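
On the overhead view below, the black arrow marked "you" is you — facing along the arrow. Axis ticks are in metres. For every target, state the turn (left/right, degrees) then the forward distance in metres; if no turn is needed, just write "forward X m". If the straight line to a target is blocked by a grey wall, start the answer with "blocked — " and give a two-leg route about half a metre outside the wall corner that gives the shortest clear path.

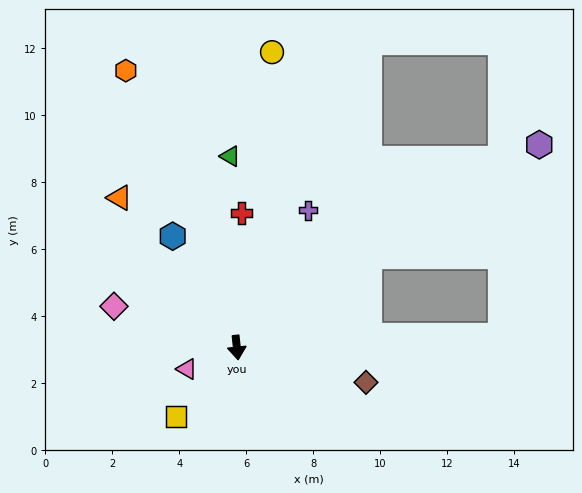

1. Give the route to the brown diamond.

turn left 69°, forward 4.0 m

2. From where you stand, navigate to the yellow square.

turn right 48°, forward 2.7 m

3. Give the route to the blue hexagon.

turn right 156°, forward 3.8 m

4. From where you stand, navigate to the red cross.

turn left 172°, forward 4.0 m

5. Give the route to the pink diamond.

turn right 115°, forward 3.9 m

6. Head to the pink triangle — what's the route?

turn right 73°, forward 1.6 m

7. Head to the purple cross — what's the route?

turn left 146°, forward 4.6 m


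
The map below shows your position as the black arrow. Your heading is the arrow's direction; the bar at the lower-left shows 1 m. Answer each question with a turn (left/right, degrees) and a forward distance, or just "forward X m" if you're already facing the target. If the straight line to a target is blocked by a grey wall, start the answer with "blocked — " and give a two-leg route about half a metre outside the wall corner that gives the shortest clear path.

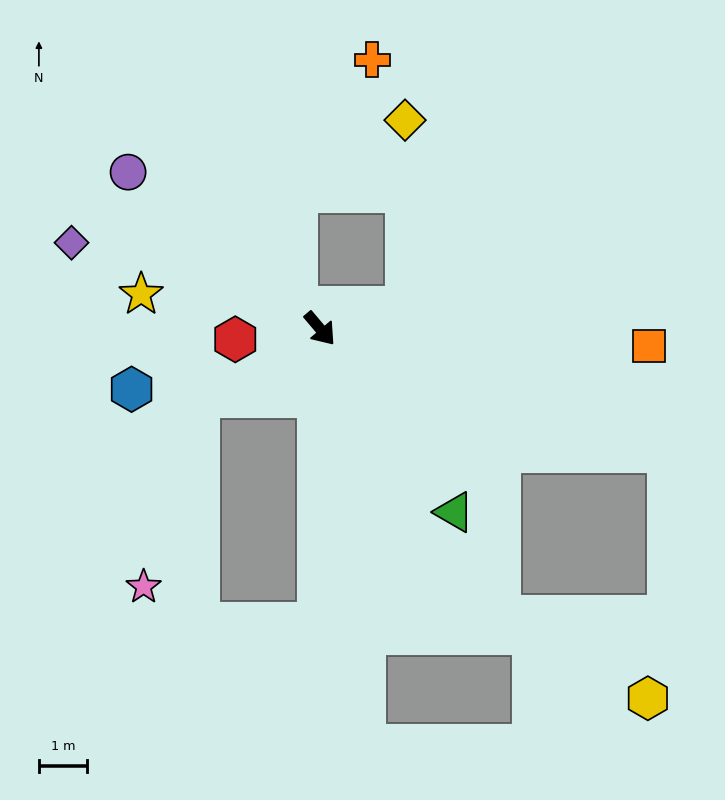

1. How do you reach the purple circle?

turn right 169°, forward 5.2 m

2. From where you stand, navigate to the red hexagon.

turn right 123°, forward 1.8 m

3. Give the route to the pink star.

blocked — turn right 100°, forward 2.9 m, then turn left 43°, forward 4.1 m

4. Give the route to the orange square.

turn left 47°, forward 6.9 m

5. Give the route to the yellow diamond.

blocked — turn left 64°, forward 1.8 m, then turn left 76°, forward 3.9 m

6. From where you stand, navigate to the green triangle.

turn right 4°, forward 4.8 m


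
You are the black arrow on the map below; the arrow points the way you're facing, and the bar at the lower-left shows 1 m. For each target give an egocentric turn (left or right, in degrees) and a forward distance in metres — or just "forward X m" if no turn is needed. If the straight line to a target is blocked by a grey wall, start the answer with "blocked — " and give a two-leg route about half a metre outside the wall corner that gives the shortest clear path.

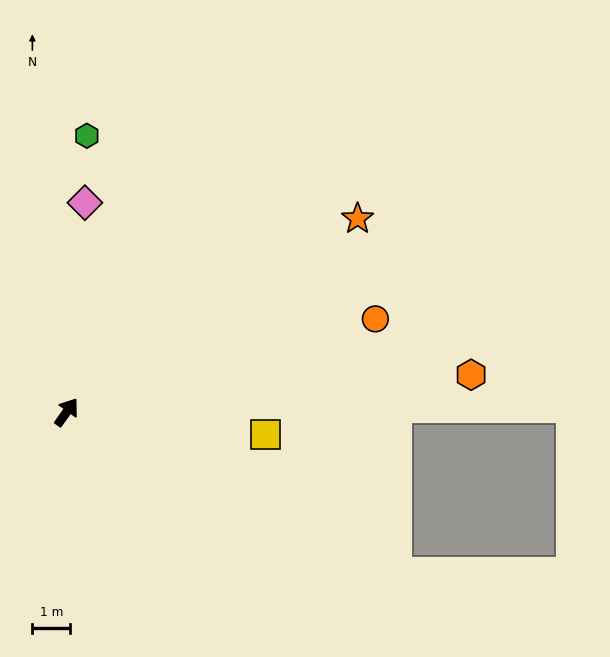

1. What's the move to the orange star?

turn right 21°, forward 9.2 m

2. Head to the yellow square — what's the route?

turn right 61°, forward 5.3 m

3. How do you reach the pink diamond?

turn left 31°, forward 5.6 m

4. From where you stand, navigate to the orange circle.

turn right 38°, forward 8.5 m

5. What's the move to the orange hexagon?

turn right 49°, forward 10.8 m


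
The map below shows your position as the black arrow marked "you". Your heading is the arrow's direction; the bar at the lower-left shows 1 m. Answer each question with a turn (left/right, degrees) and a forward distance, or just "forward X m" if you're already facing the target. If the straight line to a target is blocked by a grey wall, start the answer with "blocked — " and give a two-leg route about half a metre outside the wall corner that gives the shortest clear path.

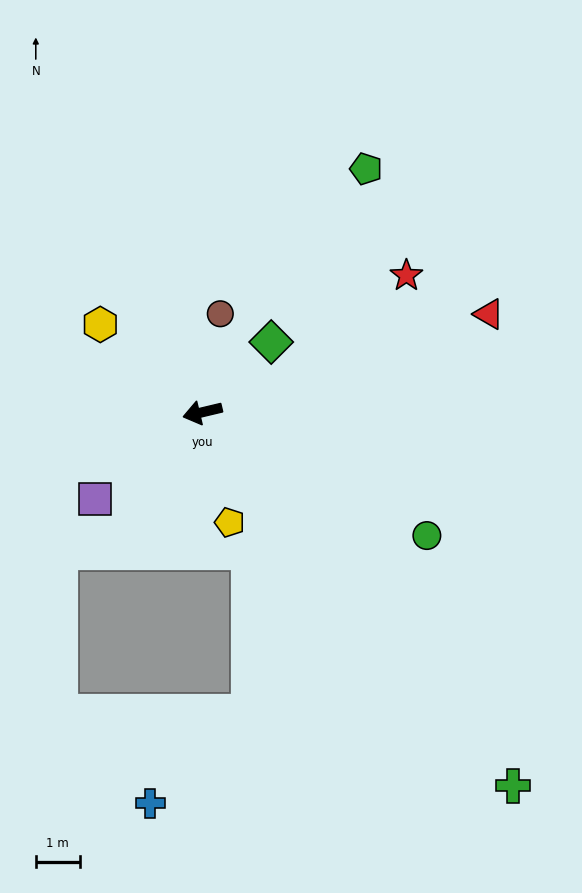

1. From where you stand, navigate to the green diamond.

turn right 148°, forward 2.2 m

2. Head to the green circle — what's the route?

turn left 138°, forward 5.8 m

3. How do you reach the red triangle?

turn right 174°, forward 6.9 m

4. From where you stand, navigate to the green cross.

turn left 116°, forward 11.1 m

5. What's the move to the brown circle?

turn right 114°, forward 2.3 m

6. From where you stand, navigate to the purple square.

turn left 26°, forward 3.1 m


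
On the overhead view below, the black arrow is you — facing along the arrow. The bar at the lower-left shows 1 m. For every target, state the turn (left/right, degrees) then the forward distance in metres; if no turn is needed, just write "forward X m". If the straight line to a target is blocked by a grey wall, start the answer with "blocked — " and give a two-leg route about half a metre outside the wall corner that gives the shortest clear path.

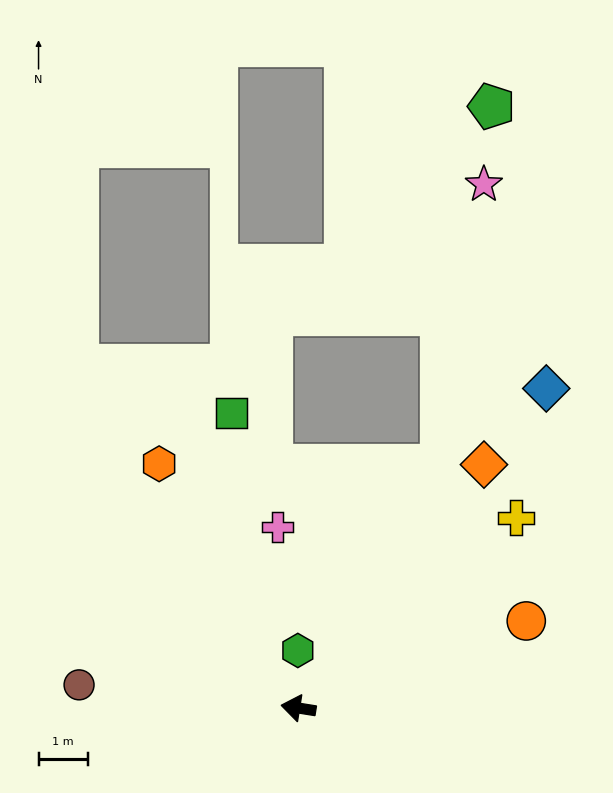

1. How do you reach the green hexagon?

turn right 80°, forward 1.2 m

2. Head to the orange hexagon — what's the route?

turn right 51°, forward 5.7 m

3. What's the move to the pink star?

blocked — turn right 111°, forward 5.7 m, then turn left 21°, forward 5.8 m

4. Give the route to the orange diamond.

turn right 118°, forward 6.2 m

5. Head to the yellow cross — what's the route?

turn right 130°, forward 5.9 m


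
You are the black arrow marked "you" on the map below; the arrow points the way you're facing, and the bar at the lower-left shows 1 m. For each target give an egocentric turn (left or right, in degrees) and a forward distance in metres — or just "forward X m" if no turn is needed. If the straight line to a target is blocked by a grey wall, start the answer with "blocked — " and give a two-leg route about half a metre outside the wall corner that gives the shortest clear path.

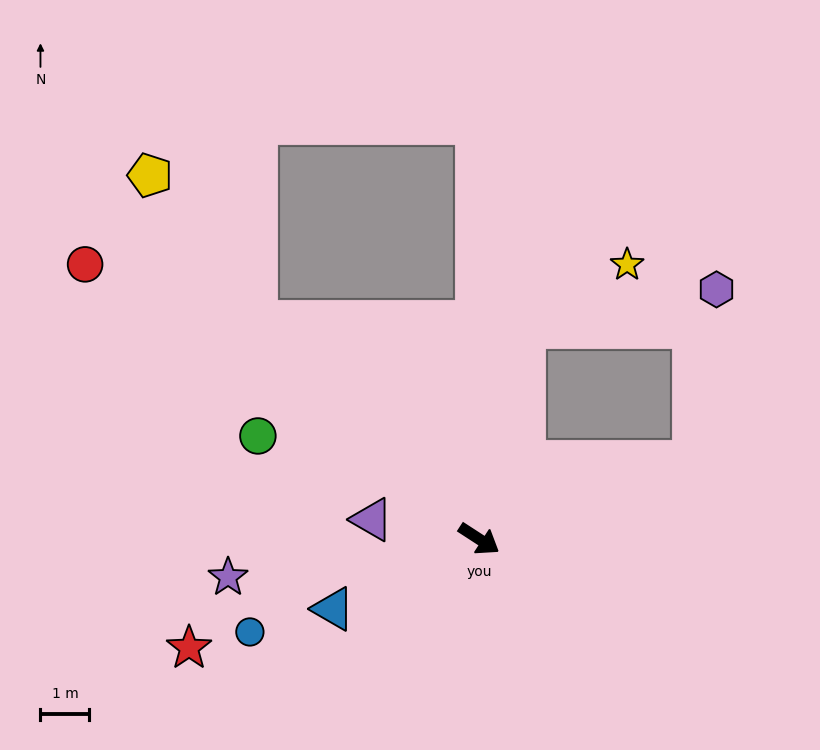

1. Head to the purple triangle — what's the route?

turn right 157°, forward 2.2 m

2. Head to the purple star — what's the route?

turn right 138°, forward 5.2 m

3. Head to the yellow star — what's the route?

blocked — turn left 111°, forward 4.4 m, then turn right 46°, forward 2.4 m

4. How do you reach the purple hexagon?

blocked — turn left 53°, forward 4.7 m, then turn left 62°, forward 3.5 m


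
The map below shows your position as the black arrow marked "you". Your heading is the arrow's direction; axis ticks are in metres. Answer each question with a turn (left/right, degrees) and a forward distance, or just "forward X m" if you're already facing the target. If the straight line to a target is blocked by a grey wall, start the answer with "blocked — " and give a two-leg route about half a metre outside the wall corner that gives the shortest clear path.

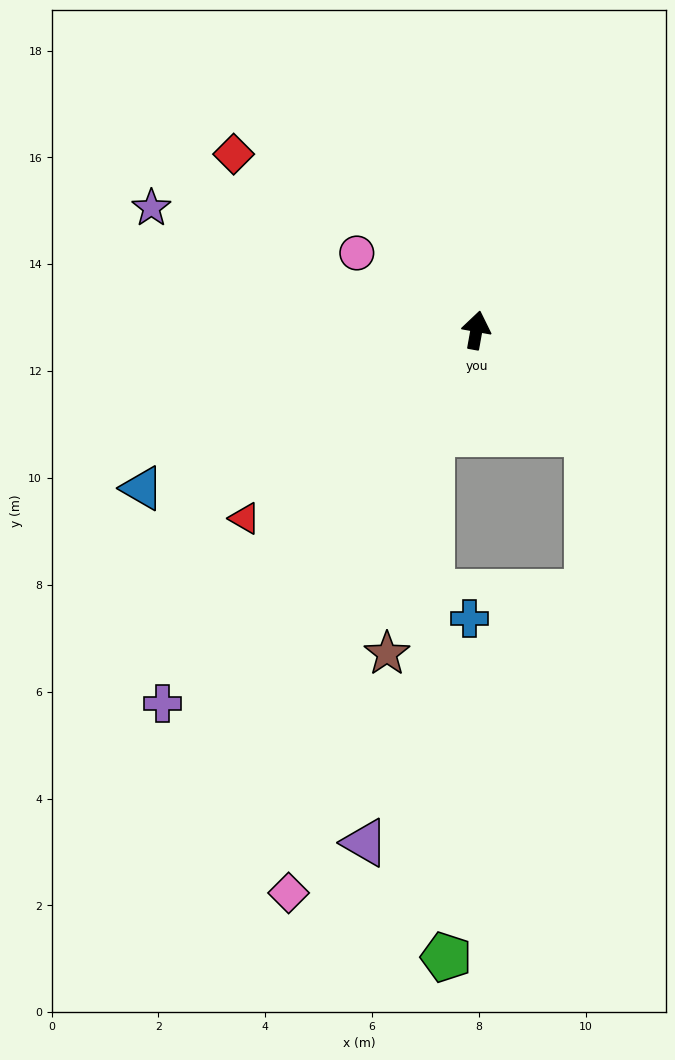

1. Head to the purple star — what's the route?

turn left 80°, forward 6.5 m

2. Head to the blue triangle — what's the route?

turn left 125°, forward 6.9 m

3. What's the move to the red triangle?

turn left 139°, forward 5.6 m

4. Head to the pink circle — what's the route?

turn left 67°, forward 2.7 m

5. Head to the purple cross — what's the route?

turn left 150°, forward 9.1 m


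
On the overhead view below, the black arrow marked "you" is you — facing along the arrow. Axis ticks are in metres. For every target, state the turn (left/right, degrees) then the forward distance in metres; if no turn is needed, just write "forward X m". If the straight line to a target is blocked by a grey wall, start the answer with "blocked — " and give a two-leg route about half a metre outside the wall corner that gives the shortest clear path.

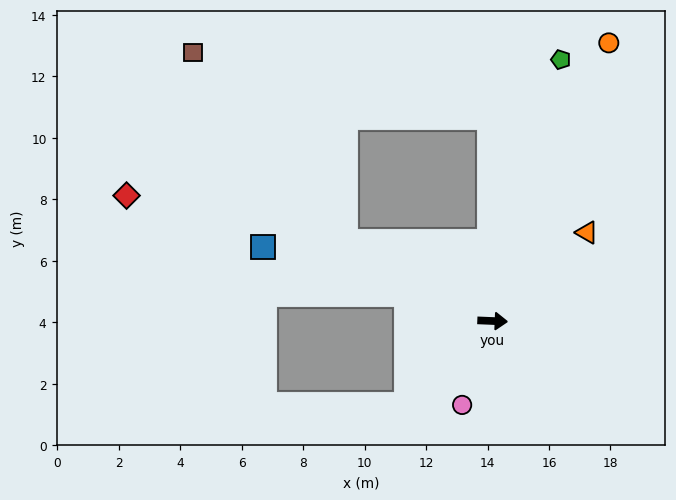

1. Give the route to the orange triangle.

turn left 46°, forward 4.2 m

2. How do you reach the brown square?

blocked — turn left 154°, forward 5.4 m, then turn right 23°, forward 7.9 m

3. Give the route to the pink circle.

turn right 108°, forward 2.9 m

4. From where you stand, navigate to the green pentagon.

turn left 78°, forward 8.8 m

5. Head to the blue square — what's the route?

turn left 165°, forward 7.9 m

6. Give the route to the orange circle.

turn left 70°, forward 9.8 m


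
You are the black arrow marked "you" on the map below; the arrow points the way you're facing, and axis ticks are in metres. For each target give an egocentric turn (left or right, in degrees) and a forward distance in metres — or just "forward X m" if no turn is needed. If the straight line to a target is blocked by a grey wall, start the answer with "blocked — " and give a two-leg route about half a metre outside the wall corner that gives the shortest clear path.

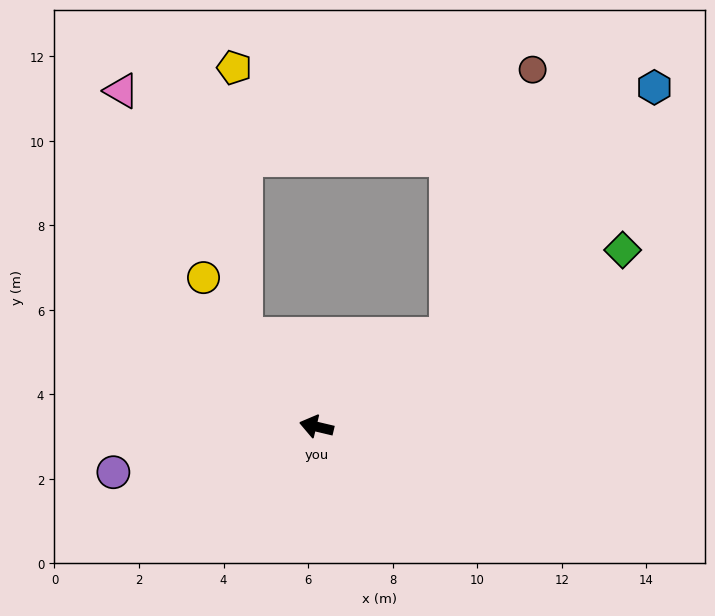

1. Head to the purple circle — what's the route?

turn left 26°, forward 4.9 m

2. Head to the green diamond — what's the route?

turn right 137°, forward 8.4 m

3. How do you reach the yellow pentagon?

blocked — turn right 39°, forward 2.7 m, then turn right 35°, forward 6.3 m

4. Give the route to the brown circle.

blocked — turn right 132°, forward 3.8 m, then turn left 38°, forward 6.6 m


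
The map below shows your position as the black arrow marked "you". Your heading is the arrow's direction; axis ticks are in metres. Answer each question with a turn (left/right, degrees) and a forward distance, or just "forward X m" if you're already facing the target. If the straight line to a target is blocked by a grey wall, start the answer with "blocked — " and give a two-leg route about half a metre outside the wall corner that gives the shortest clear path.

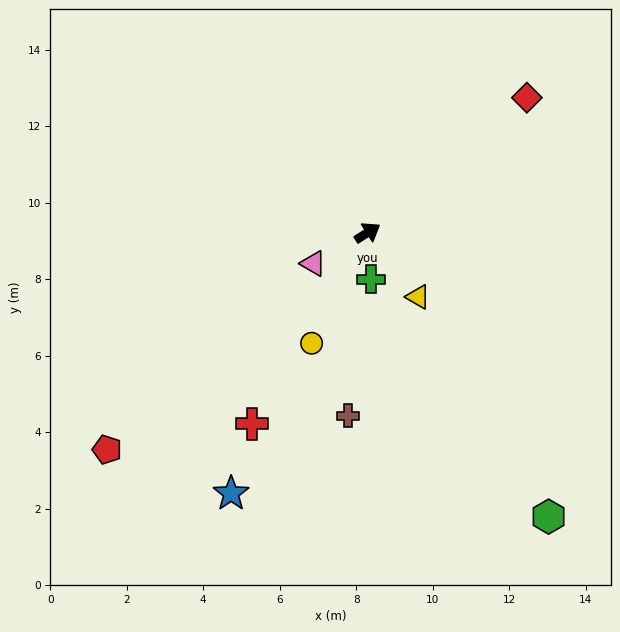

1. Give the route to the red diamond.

turn left 8°, forward 5.5 m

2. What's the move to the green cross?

turn right 118°, forward 1.2 m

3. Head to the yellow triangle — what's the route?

turn right 84°, forward 2.1 m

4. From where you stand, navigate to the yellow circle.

turn right 149°, forward 3.2 m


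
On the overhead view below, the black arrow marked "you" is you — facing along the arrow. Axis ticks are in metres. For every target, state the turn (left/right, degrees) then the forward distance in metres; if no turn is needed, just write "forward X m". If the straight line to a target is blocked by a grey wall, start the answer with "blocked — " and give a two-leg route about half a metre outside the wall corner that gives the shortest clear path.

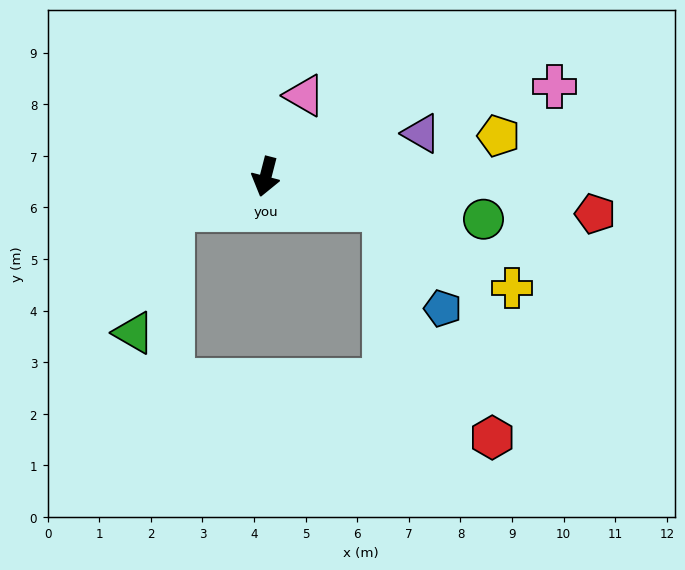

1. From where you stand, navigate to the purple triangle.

turn left 120°, forward 3.1 m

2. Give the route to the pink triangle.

turn left 169°, forward 1.7 m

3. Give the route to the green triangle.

blocked — turn right 56°, forward 1.9 m, then turn left 53°, forward 2.5 m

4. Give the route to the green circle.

turn left 93°, forward 4.3 m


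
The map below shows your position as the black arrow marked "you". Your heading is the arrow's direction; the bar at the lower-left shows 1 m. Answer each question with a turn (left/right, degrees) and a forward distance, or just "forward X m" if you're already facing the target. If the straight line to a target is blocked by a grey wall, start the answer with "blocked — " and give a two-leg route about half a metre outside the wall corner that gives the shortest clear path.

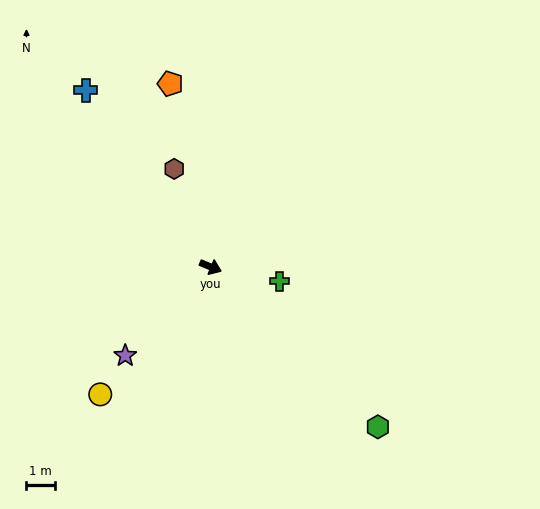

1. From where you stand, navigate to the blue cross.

turn left 148°, forward 7.6 m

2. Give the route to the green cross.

turn left 11°, forward 2.5 m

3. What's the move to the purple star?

turn right 111°, forward 4.3 m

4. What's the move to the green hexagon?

turn right 21°, forward 8.1 m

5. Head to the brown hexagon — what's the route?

turn left 133°, forward 3.7 m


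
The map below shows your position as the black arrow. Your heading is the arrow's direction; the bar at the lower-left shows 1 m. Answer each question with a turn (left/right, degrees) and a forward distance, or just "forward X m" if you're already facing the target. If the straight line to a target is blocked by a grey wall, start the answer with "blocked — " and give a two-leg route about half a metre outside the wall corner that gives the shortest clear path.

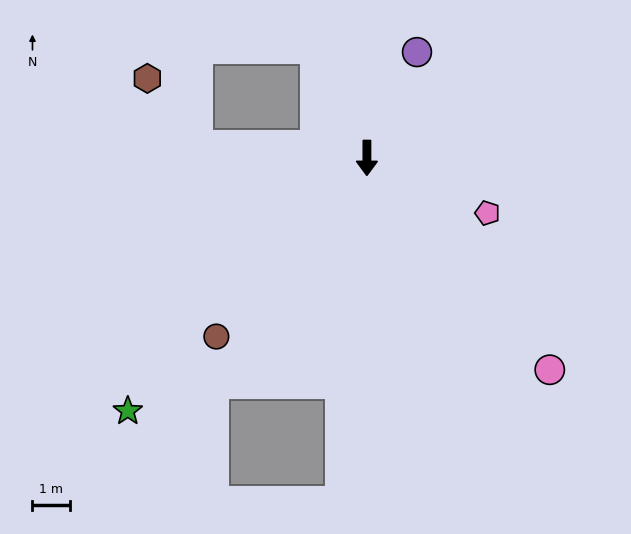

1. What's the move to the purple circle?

turn left 155°, forward 3.1 m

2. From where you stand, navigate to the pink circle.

turn left 41°, forward 7.5 m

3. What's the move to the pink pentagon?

turn left 66°, forward 3.5 m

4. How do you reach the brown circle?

turn right 40°, forward 6.2 m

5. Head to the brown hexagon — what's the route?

blocked — turn right 94°, forward 4.5 m, then turn right 49°, forward 2.2 m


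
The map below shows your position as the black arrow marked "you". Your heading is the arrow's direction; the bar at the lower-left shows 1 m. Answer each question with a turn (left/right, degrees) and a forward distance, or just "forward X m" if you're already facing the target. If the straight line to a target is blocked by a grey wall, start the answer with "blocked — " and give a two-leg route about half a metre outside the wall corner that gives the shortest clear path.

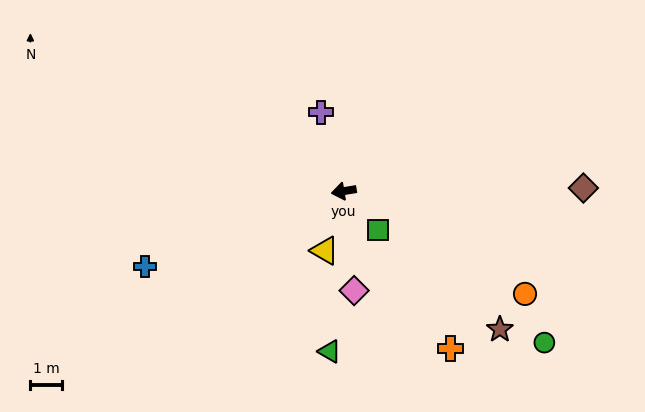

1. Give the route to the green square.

turn left 122°, forward 1.6 m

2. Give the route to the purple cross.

turn right 83°, forward 2.6 m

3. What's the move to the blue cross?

turn left 11°, forward 6.6 m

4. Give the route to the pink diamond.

turn left 87°, forward 3.1 m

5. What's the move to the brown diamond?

turn left 171°, forward 7.5 m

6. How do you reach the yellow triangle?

turn left 63°, forward 1.9 m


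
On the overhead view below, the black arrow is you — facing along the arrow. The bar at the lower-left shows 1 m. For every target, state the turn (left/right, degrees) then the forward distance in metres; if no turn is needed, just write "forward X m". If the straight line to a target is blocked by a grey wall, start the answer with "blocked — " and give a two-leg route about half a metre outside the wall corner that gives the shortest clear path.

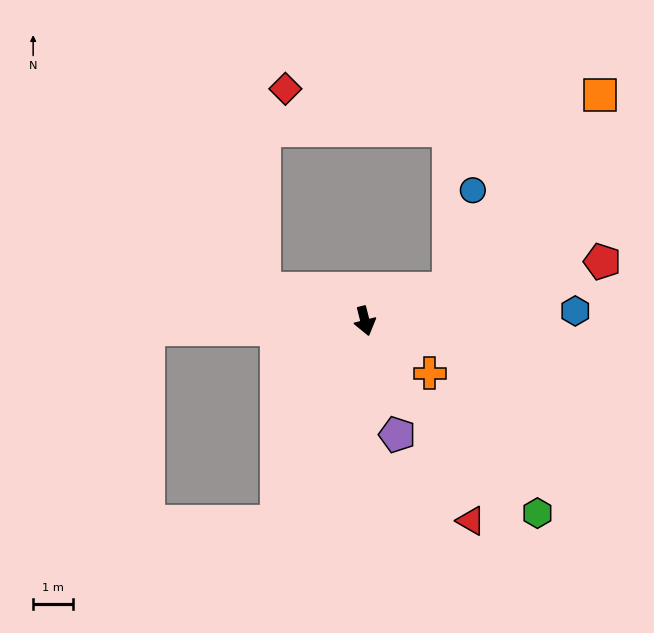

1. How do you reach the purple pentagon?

forward 2.9 m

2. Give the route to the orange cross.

turn left 37°, forward 2.1 m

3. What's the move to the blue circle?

blocked — turn left 96°, forward 2.3 m, then turn left 57°, forward 2.5 m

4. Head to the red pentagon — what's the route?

turn left 90°, forward 6.1 m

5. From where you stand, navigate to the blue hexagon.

turn left 79°, forward 5.3 m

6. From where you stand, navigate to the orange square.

blocked — turn left 96°, forward 2.3 m, then turn left 32°, forward 6.1 m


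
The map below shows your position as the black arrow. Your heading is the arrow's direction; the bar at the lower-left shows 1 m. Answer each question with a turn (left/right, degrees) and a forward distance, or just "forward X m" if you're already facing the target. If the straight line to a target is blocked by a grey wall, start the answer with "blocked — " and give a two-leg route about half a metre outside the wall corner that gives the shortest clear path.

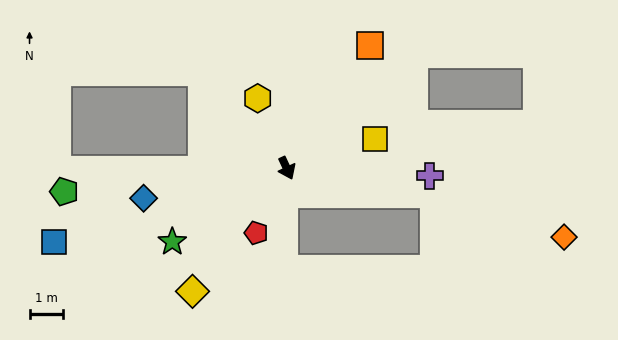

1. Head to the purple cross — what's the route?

turn left 62°, forward 4.3 m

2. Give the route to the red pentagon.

turn right 50°, forward 2.1 m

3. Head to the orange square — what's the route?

turn left 121°, forward 4.4 m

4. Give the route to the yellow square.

turn left 84°, forward 2.8 m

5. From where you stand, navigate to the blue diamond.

turn right 103°, forward 4.4 m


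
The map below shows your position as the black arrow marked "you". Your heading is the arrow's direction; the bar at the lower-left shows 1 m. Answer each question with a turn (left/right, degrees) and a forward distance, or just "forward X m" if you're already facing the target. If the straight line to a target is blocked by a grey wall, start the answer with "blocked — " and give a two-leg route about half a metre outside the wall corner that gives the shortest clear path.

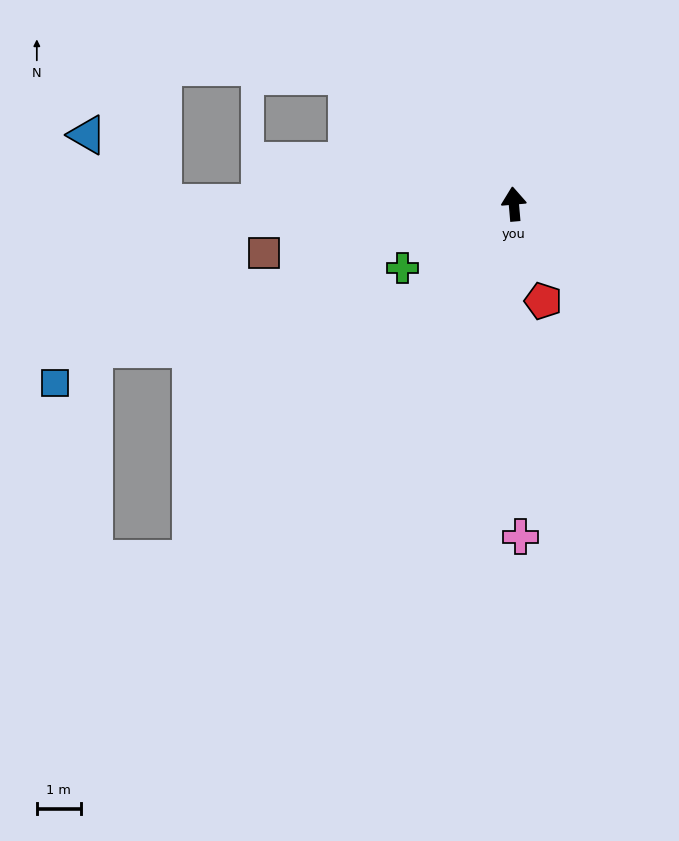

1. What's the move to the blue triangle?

blocked — turn left 85°, forward 7.9 m, then turn right 42°, forward 2.3 m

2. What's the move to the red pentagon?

turn right 168°, forward 2.3 m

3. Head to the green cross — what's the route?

turn left 115°, forward 2.9 m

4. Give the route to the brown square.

turn left 96°, forward 5.8 m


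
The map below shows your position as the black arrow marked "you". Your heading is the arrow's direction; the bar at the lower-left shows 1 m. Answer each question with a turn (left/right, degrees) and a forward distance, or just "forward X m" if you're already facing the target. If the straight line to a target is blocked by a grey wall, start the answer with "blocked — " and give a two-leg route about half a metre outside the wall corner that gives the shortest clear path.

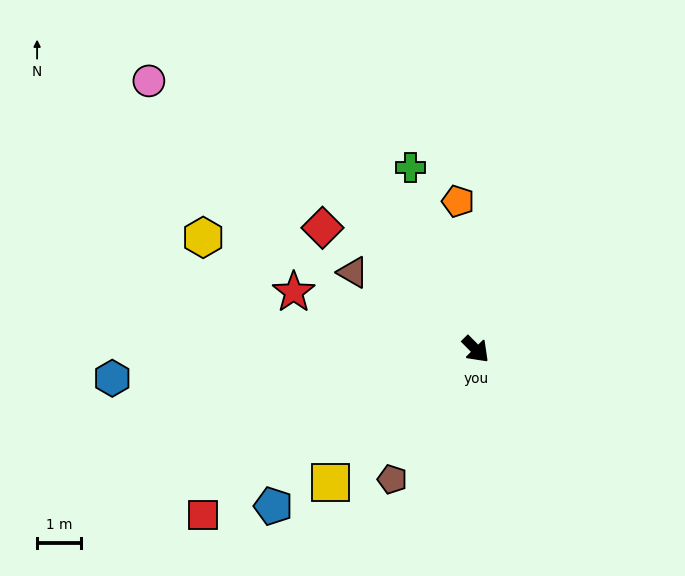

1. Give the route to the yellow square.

turn right 92°, forward 4.5 m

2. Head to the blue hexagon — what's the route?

turn right 130°, forward 8.4 m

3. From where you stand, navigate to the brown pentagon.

turn right 78°, forward 3.5 m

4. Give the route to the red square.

turn right 103°, forward 7.3 m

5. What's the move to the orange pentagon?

turn left 142°, forward 3.4 m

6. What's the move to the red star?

turn right 152°, forward 4.4 m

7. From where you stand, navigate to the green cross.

turn left 155°, forward 4.4 m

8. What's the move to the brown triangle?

turn right 167°, forward 3.3 m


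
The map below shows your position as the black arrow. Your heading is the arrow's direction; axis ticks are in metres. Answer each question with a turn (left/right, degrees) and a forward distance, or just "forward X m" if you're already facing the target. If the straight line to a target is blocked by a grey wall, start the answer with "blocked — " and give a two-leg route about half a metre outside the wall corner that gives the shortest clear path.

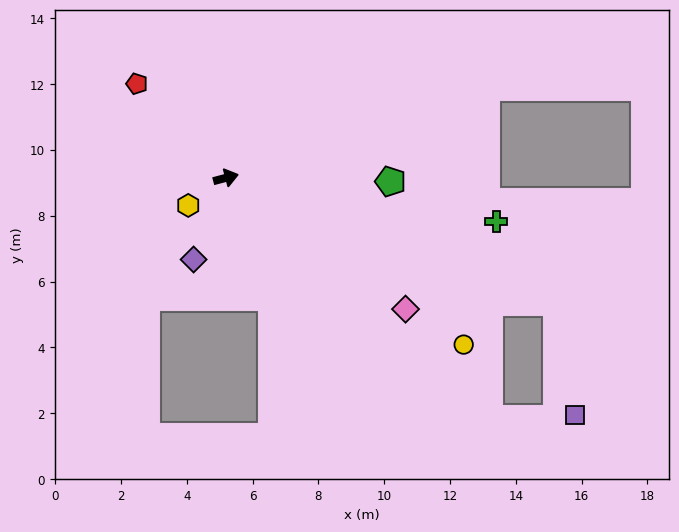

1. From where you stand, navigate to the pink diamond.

turn right 51°, forward 6.8 m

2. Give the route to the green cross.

turn right 24°, forward 8.3 m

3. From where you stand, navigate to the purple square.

blocked — turn right 35°, forward 10.7 m, then turn right 61°, forward 3.5 m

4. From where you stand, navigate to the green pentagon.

turn right 16°, forward 5.0 m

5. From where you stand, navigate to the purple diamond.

turn right 126°, forward 2.7 m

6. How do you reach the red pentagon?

turn left 119°, forward 3.9 m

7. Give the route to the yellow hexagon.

turn right 159°, forward 1.4 m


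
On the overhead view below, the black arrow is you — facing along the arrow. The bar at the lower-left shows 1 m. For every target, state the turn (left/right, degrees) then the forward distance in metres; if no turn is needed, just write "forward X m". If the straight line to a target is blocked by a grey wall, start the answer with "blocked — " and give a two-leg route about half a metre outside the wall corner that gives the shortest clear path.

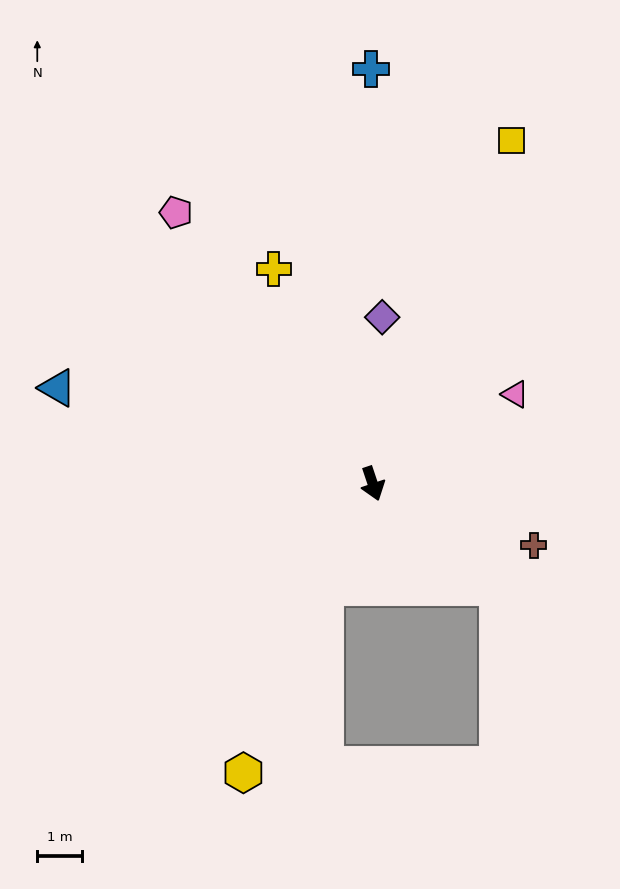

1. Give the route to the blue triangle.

turn right 125°, forward 7.4 m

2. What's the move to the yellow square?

turn left 139°, forward 8.3 m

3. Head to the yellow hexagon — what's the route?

turn right 43°, forward 7.1 m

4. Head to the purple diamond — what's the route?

turn left 158°, forward 3.8 m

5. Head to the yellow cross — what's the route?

turn right 174°, forward 5.3 m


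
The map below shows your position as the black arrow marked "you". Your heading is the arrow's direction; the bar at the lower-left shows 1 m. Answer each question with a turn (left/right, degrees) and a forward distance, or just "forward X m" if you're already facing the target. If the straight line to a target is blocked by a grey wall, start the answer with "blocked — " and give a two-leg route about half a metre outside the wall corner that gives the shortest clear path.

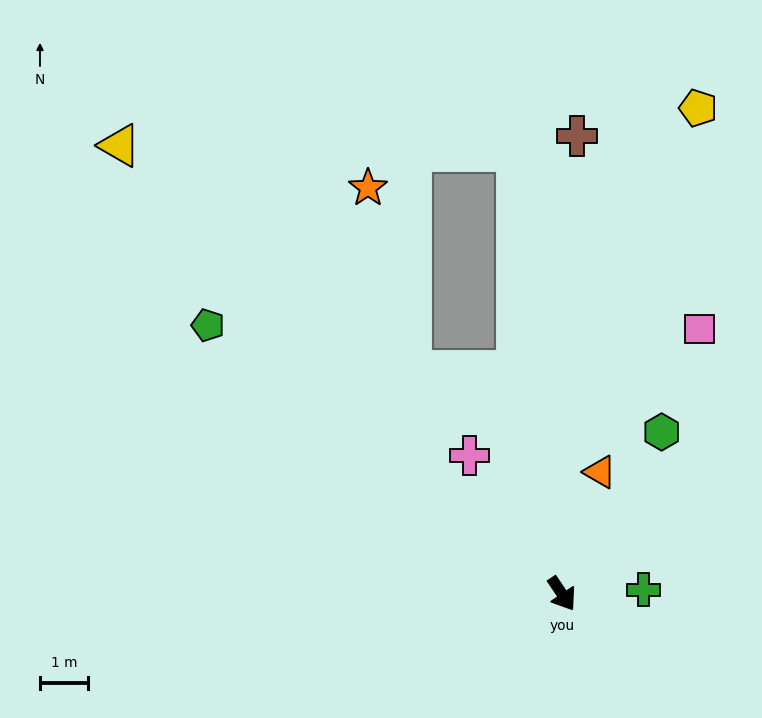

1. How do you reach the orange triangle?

turn left 129°, forward 2.6 m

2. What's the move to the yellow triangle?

turn right 169°, forward 13.0 m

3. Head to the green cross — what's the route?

turn left 59°, forward 1.7 m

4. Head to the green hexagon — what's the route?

turn left 115°, forward 3.9 m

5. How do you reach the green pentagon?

turn right 161°, forward 9.2 m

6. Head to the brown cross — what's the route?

turn left 144°, forward 9.5 m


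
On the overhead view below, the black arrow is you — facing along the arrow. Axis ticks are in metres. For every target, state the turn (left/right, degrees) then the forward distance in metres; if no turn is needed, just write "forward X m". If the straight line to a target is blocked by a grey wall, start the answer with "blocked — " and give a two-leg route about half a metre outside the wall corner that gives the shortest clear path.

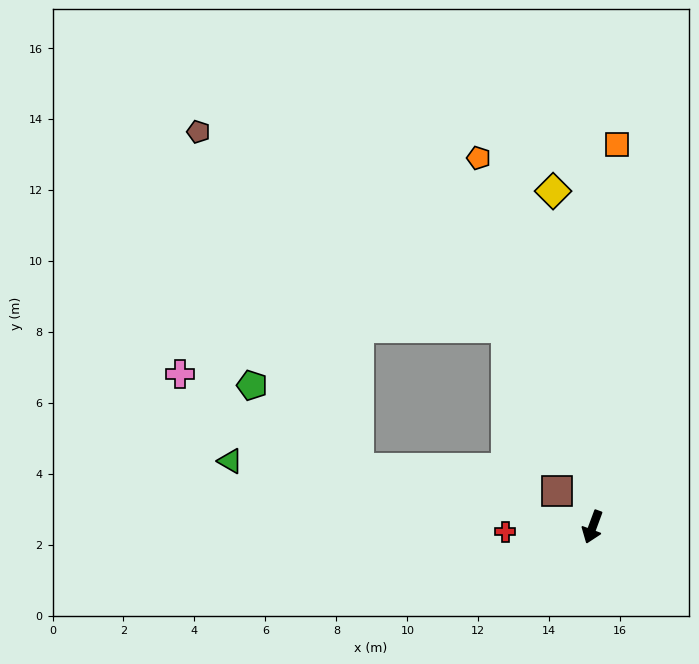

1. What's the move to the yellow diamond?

turn right 153°, forward 9.5 m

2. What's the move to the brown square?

turn right 115°, forward 1.4 m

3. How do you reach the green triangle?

turn right 80°, forward 10.4 m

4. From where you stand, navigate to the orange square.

turn right 163°, forward 10.8 m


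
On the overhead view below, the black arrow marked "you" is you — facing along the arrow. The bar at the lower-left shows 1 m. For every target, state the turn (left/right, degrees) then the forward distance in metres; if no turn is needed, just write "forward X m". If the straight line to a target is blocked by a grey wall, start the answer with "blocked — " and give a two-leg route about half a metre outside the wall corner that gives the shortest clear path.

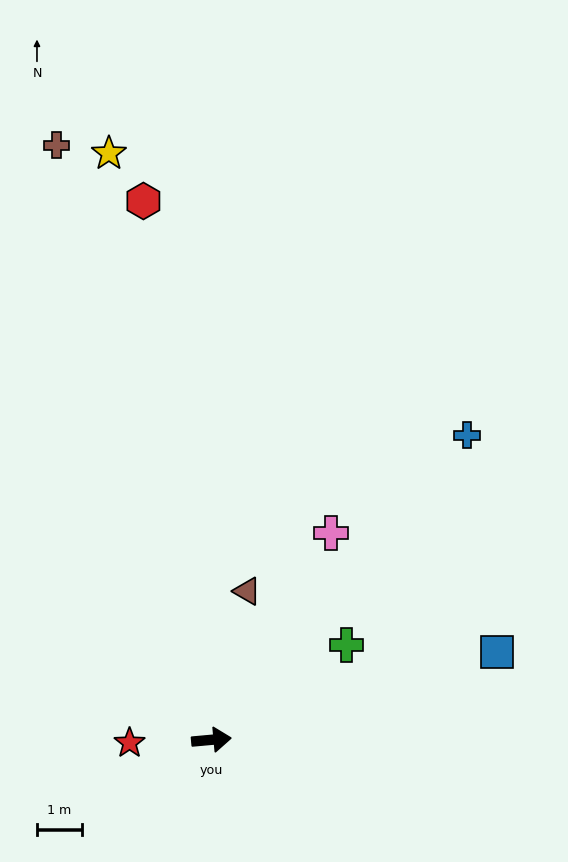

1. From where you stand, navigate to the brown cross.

turn left 99°, forward 13.7 m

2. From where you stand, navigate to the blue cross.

turn left 45°, forward 8.9 m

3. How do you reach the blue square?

turn left 12°, forward 6.7 m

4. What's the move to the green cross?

turn left 30°, forward 3.7 m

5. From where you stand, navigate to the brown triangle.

turn left 71°, forward 3.4 m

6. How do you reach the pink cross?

turn left 55°, forward 5.3 m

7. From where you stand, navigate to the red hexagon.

turn left 92°, forward 12.1 m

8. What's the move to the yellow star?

turn left 95°, forward 13.3 m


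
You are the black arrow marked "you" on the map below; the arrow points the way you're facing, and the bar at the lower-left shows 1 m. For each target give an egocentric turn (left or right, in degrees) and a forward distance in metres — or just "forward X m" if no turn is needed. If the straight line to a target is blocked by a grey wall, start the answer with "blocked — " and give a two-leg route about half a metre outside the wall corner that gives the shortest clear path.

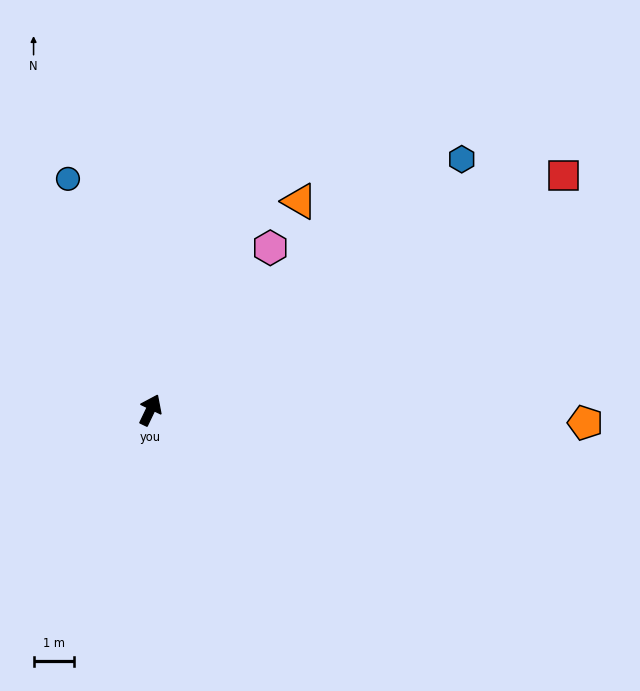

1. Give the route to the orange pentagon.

turn right 66°, forward 10.7 m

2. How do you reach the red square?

turn right 35°, forward 11.7 m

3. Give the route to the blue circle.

turn left 45°, forward 6.0 m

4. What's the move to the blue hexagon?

turn right 26°, forward 9.9 m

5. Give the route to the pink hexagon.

turn right 11°, forward 5.0 m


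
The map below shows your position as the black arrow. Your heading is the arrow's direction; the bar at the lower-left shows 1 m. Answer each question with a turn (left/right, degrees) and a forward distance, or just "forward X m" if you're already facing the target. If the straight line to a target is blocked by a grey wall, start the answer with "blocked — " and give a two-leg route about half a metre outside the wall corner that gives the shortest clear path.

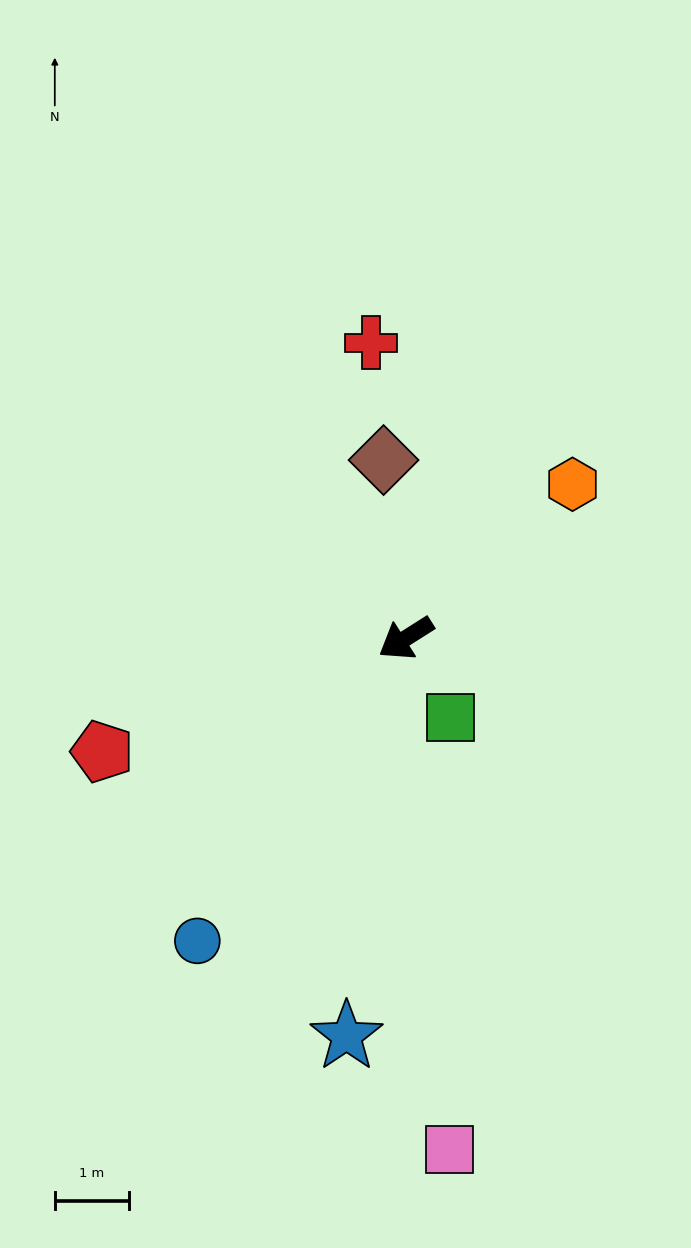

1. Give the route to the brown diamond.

turn right 115°, forward 2.4 m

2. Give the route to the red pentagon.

turn right 12°, forward 4.4 m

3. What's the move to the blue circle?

turn left 23°, forward 5.0 m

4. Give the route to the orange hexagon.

turn right 170°, forward 3.1 m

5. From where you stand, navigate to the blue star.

turn left 49°, forward 5.4 m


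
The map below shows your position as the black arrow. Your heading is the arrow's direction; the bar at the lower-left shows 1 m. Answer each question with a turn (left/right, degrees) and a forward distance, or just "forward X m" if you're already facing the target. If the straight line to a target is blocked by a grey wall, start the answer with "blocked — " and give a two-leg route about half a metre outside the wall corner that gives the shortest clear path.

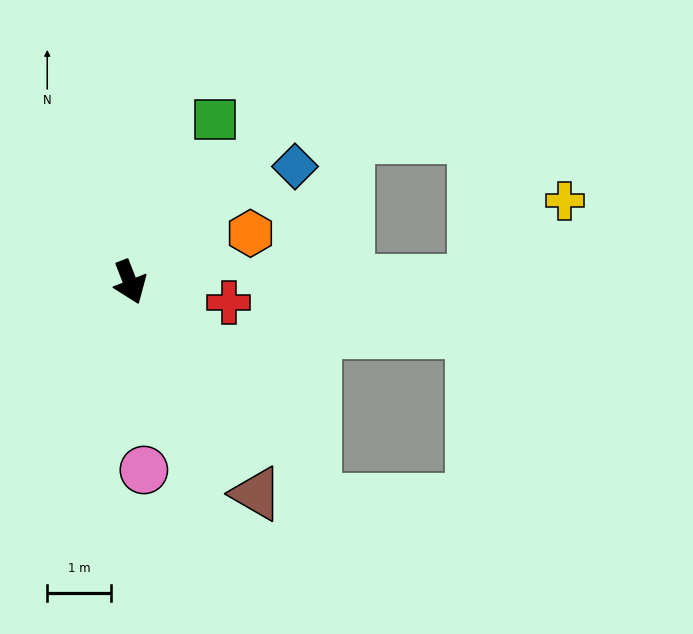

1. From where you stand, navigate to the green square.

turn left 131°, forward 2.9 m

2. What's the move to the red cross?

turn left 57°, forward 1.6 m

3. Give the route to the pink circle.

turn right 17°, forward 3.0 m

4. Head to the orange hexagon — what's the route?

turn left 91°, forward 2.1 m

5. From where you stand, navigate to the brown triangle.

turn left 10°, forward 3.9 m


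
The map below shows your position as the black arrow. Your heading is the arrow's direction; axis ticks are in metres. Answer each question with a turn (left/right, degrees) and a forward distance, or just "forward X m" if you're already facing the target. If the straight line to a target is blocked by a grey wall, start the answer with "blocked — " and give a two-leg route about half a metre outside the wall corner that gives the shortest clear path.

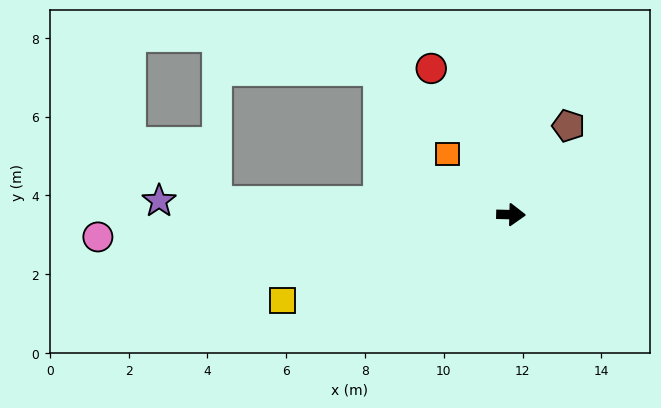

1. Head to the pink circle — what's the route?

turn right 175°, forward 10.5 m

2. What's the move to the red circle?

turn left 120°, forward 4.2 m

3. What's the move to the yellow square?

turn right 158°, forward 6.2 m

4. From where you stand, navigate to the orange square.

turn left 138°, forward 2.2 m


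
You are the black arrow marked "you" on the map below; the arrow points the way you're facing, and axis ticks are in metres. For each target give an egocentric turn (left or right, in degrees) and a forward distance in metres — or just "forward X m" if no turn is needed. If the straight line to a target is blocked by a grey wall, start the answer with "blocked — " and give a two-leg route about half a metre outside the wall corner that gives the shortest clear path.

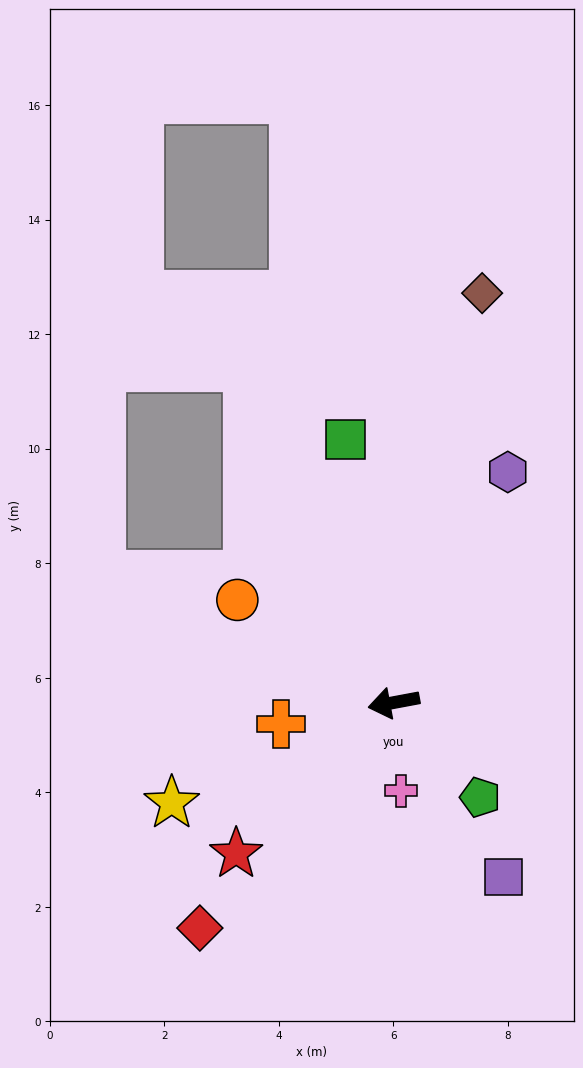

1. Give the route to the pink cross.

turn left 84°, forward 1.5 m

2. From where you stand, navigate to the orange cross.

forward 2.0 m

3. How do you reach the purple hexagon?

turn right 127°, forward 4.5 m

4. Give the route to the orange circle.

turn right 44°, forward 3.3 m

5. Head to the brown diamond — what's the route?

turn right 113°, forward 7.3 m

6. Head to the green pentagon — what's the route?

turn left 122°, forward 2.2 m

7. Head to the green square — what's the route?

turn right 90°, forward 4.7 m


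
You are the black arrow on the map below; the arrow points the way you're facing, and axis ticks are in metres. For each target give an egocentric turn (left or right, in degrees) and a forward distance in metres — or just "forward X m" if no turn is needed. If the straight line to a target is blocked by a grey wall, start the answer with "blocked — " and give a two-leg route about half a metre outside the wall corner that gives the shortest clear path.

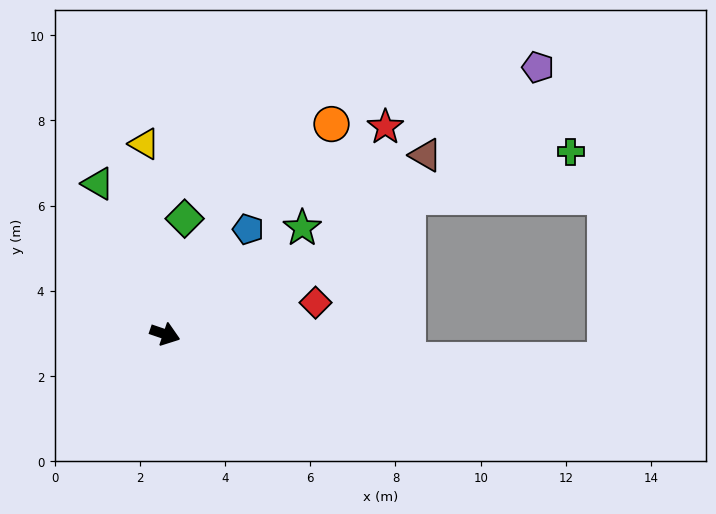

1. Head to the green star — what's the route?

turn left 57°, forward 4.1 m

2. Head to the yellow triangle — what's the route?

turn left 115°, forward 4.5 m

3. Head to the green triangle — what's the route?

turn left 133°, forward 3.9 m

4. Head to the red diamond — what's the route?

turn left 31°, forward 3.6 m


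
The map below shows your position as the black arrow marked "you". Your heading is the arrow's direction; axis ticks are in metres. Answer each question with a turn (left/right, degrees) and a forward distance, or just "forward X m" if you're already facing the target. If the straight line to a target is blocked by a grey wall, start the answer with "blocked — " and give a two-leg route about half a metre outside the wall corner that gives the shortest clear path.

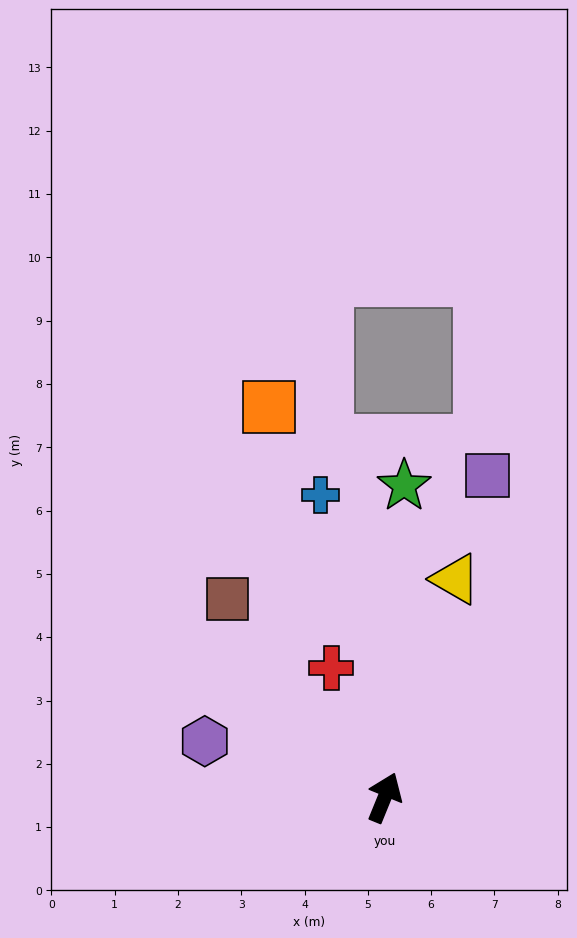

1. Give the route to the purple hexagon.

turn left 95°, forward 3.0 m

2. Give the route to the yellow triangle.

turn left 4°, forward 3.6 m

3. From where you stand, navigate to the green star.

turn left 19°, forward 4.9 m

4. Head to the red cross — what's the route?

turn left 45°, forward 2.2 m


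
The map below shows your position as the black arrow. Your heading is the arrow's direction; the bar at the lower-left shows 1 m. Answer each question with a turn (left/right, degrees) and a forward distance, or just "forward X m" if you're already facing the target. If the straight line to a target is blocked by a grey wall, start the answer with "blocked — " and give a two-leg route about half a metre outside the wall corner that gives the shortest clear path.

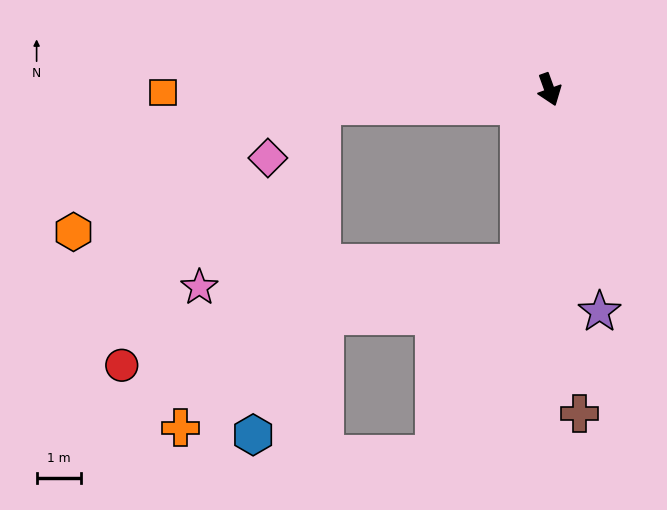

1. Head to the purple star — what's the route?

turn right 7°, forward 5.1 m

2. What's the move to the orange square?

turn right 109°, forward 8.7 m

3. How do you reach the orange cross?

blocked — turn right 106°, forward 5.1 m, then turn left 62°, forward 7.9 m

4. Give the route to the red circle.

blocked — turn right 30°, forward 3.9 m, then turn right 65°, forward 9.2 m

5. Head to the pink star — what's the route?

blocked — turn right 30°, forward 3.9 m, then turn right 76°, forward 7.2 m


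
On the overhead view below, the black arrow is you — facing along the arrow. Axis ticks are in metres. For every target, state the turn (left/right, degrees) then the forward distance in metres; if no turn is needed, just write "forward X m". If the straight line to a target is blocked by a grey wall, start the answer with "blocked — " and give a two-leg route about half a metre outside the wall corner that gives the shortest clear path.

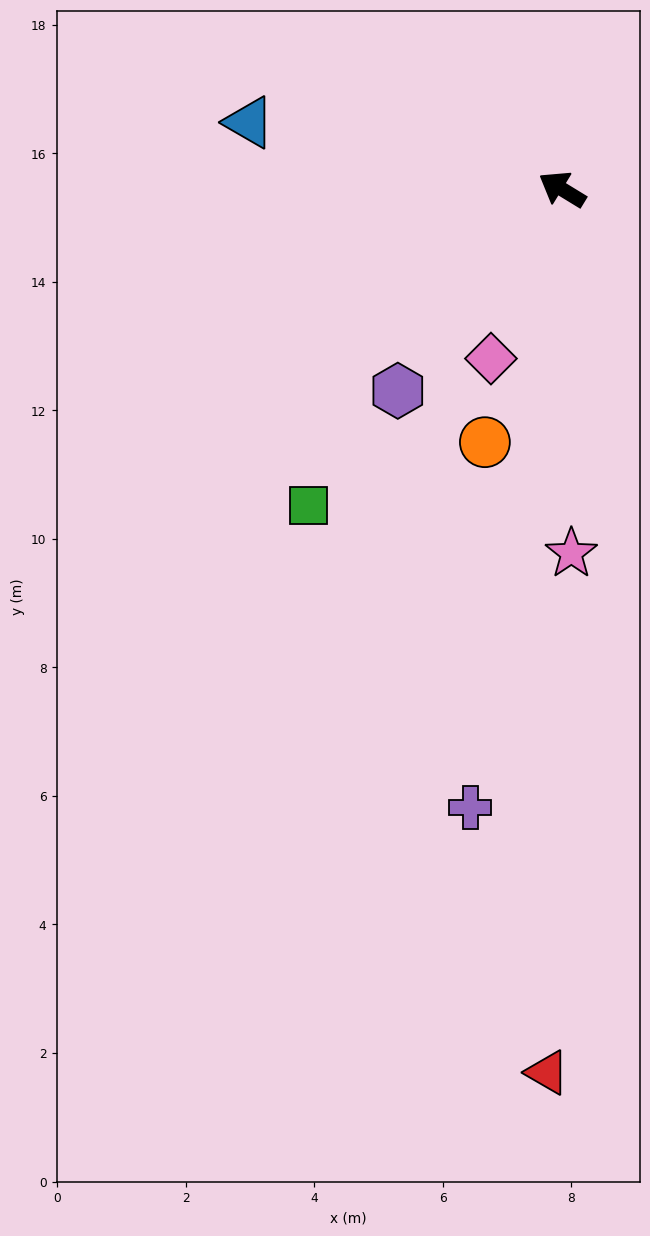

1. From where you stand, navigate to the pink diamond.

turn left 99°, forward 2.9 m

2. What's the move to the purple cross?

turn left 113°, forward 9.7 m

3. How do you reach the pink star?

turn left 123°, forward 5.7 m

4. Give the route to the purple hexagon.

turn left 82°, forward 4.0 m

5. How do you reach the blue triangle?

turn left 19°, forward 5.0 m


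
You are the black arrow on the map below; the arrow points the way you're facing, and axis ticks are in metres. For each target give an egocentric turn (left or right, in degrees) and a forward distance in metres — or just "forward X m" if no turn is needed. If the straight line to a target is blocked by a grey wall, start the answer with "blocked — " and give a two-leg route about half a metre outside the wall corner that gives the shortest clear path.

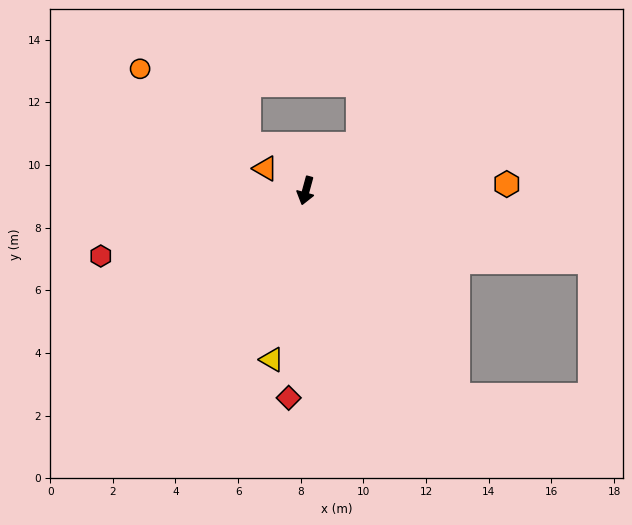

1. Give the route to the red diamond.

turn left 11°, forward 6.6 m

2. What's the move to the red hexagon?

turn right 57°, forward 6.9 m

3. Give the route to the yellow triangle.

turn left 4°, forward 5.5 m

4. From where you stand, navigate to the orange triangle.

turn right 103°, forward 1.5 m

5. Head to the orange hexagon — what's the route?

turn left 107°, forward 6.4 m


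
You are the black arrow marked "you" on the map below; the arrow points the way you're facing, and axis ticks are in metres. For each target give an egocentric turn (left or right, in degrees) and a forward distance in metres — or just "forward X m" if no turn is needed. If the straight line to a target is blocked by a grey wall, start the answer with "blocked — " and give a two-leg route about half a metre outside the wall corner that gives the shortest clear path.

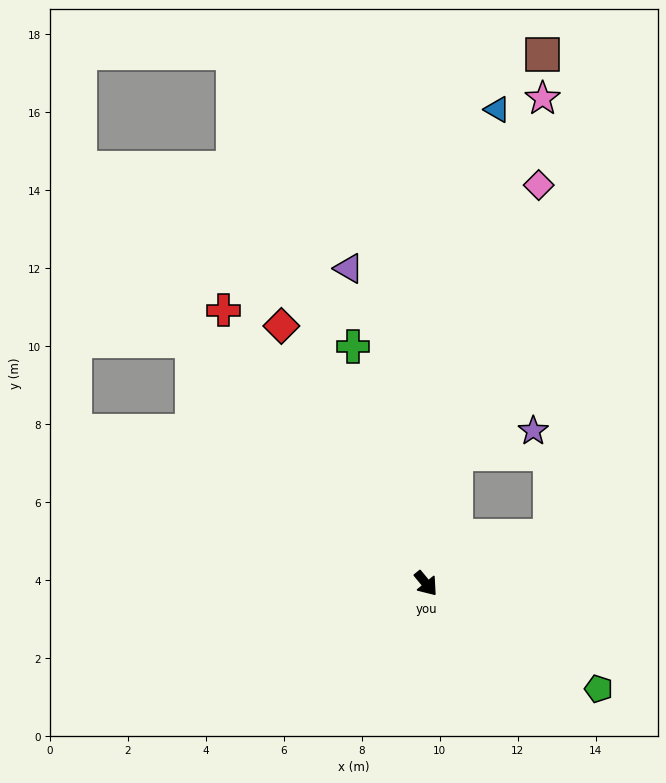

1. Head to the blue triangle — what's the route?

turn left 132°, forward 12.3 m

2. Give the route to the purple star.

blocked — turn left 127°, forward 3.4 m, then turn right 59°, forward 2.1 m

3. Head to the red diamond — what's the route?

turn left 170°, forward 7.6 m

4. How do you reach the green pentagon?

turn left 19°, forward 5.2 m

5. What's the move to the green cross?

turn left 158°, forward 6.4 m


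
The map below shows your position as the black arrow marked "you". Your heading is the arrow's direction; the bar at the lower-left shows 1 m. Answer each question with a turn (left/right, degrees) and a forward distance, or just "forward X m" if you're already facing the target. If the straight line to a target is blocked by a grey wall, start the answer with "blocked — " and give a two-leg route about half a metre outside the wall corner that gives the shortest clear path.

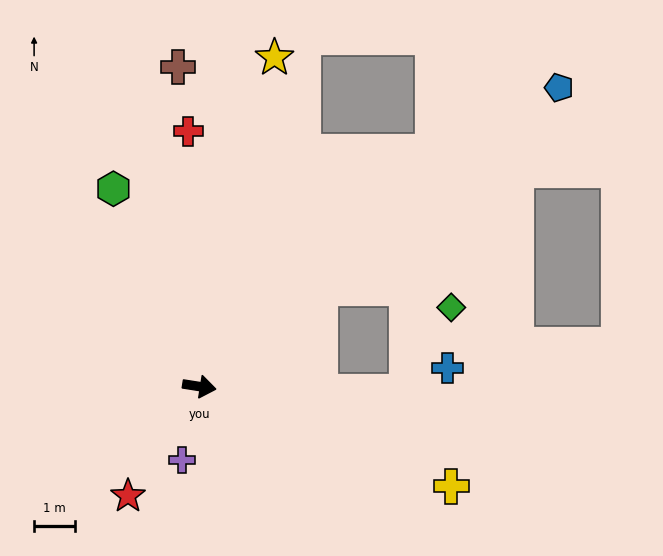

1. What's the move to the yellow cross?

turn right 13°, forward 6.6 m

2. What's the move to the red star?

turn right 114°, forward 3.2 m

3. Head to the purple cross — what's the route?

turn right 94°, forward 1.8 m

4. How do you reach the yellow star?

turn left 86°, forward 8.2 m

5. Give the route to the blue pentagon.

turn left 49°, forward 11.4 m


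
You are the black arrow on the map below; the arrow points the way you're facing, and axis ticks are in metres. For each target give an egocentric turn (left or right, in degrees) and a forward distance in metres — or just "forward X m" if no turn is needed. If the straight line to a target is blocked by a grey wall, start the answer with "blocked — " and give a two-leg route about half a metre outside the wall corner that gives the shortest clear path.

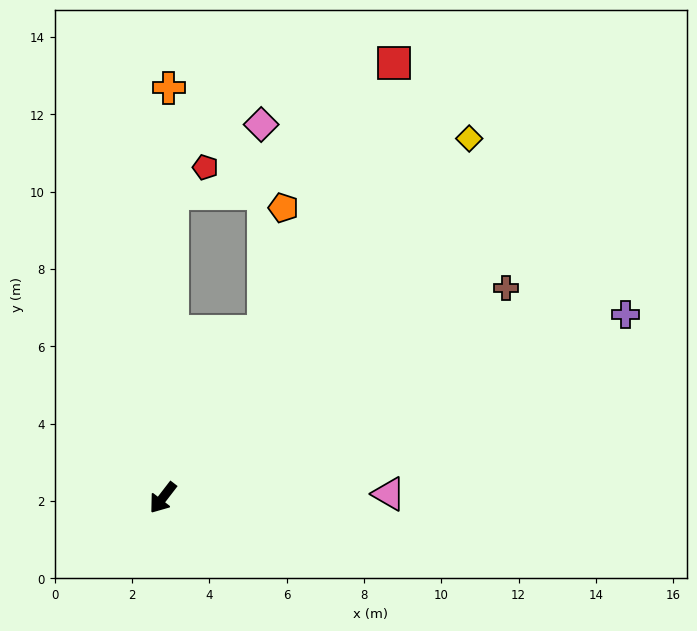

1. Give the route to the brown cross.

turn left 159°, forward 10.4 m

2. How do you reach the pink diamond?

blocked — turn right 174°, forward 5.0 m, then turn left 32°, forward 5.3 m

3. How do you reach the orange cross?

turn right 143°, forward 10.6 m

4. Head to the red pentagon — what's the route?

blocked — turn right 144°, forward 7.9 m, then turn right 49°, forward 1.1 m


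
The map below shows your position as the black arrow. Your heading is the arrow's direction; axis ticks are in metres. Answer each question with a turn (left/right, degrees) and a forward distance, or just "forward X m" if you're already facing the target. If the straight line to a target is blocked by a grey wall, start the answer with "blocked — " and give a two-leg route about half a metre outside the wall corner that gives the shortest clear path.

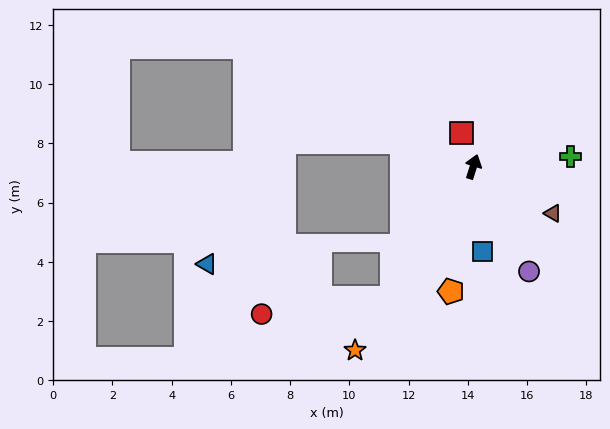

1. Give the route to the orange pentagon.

turn right 173°, forward 4.3 m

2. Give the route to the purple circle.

turn right 134°, forward 4.0 m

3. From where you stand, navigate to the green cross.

turn right 66°, forward 3.3 m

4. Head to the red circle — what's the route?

blocked — turn left 166°, forward 5.2 m, then turn right 51°, forward 4.4 m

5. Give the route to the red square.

turn left 37°, forward 1.2 m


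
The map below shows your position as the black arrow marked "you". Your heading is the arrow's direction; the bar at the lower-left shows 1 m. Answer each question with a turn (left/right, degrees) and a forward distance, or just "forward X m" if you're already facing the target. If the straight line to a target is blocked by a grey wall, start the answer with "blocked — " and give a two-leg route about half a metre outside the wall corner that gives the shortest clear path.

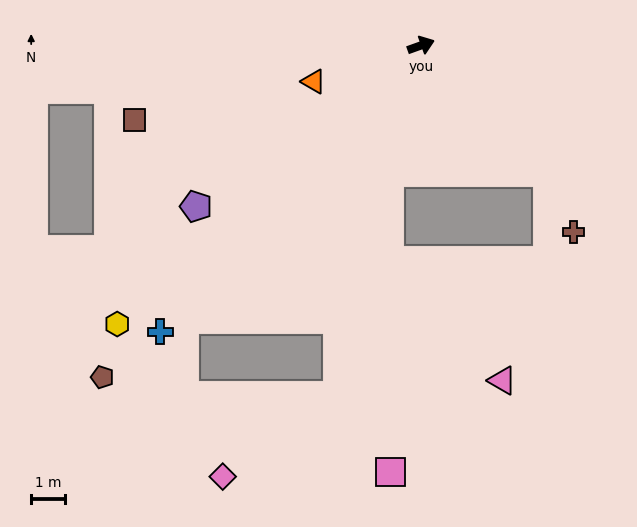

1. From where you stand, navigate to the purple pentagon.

turn right 164°, forward 8.2 m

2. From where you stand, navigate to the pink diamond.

blocked — turn right 123°, forward 10.6 m, then turn right 41°, forward 4.2 m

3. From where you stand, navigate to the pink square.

blocked — turn right 123°, forward 3.9 m, then turn left 13°, forward 8.9 m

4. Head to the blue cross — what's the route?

turn right 152°, forward 11.5 m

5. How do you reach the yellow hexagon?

turn right 157°, forward 12.2 m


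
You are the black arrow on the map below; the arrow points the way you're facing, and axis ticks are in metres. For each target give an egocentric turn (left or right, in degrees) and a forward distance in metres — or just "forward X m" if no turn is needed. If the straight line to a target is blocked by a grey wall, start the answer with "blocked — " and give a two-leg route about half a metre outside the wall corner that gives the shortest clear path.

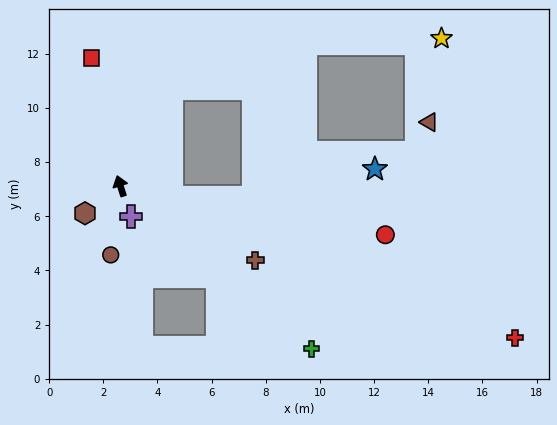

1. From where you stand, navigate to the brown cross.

turn right 136°, forward 5.7 m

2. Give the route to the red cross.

turn right 129°, forward 15.6 m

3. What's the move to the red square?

turn right 5°, forward 4.8 m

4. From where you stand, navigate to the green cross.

turn right 148°, forward 9.3 m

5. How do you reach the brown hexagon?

turn left 110°, forward 1.7 m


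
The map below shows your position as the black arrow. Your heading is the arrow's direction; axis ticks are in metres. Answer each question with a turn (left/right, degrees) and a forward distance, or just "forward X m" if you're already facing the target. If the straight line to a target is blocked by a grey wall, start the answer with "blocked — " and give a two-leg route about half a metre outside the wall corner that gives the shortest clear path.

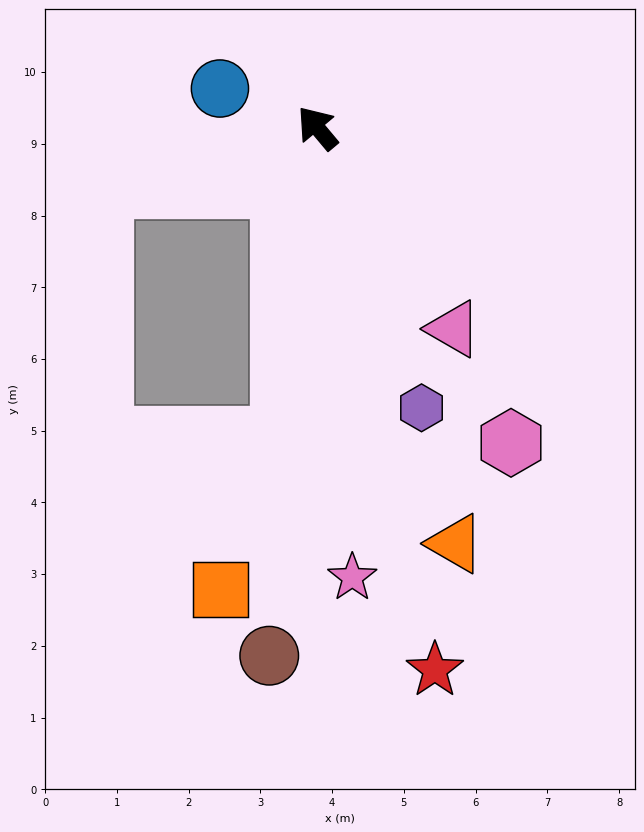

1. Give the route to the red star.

turn left 152°, forward 7.7 m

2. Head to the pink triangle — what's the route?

turn left 174°, forward 3.4 m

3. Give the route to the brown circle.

turn left 135°, forward 7.4 m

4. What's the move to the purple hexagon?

turn left 160°, forward 4.2 m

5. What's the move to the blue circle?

turn left 28°, forward 1.5 m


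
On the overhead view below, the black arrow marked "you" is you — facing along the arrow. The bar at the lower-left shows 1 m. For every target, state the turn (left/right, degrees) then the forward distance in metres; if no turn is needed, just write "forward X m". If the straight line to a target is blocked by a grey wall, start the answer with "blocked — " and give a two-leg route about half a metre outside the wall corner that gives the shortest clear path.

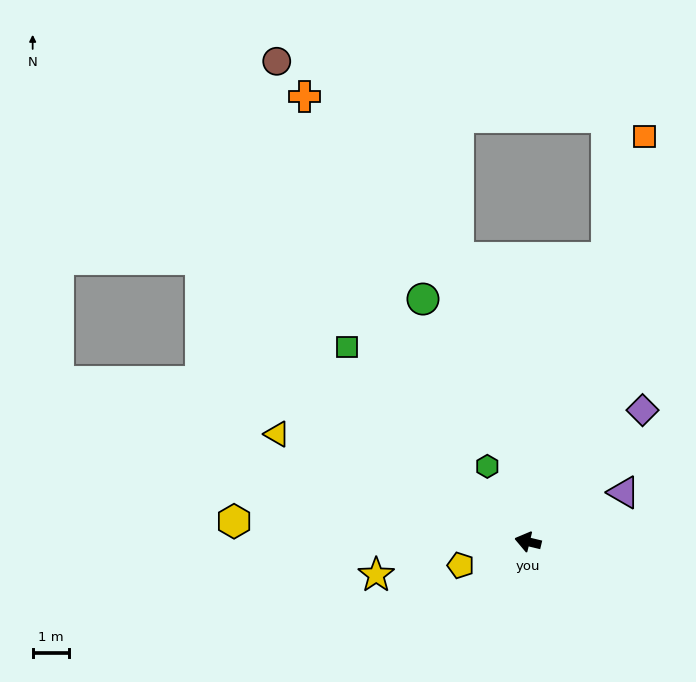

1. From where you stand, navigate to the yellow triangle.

turn right 10°, forward 7.4 m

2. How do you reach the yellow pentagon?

turn left 33°, forward 1.9 m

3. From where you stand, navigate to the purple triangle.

turn right 139°, forward 2.9 m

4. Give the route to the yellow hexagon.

turn left 10°, forward 8.0 m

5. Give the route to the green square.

turn right 34°, forward 7.2 m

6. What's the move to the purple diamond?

turn right 118°, forward 4.7 m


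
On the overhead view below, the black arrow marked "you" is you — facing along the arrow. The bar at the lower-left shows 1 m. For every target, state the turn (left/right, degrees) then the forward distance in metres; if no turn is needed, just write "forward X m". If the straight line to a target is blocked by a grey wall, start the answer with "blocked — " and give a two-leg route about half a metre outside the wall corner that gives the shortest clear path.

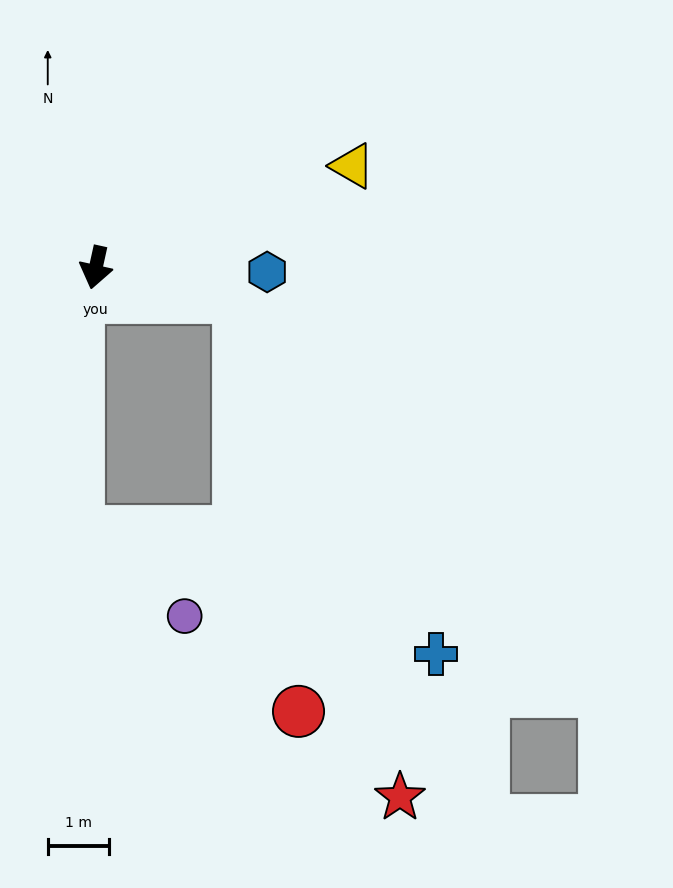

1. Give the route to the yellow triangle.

turn left 124°, forward 4.5 m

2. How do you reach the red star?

blocked — turn left 90°, forward 2.4 m, then turn right 60°, forward 8.6 m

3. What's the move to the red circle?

blocked — turn left 90°, forward 2.4 m, then turn right 69°, forward 6.8 m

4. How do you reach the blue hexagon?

turn left 101°, forward 2.8 m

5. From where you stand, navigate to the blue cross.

blocked — turn left 90°, forward 2.4 m, then turn right 49°, forward 6.7 m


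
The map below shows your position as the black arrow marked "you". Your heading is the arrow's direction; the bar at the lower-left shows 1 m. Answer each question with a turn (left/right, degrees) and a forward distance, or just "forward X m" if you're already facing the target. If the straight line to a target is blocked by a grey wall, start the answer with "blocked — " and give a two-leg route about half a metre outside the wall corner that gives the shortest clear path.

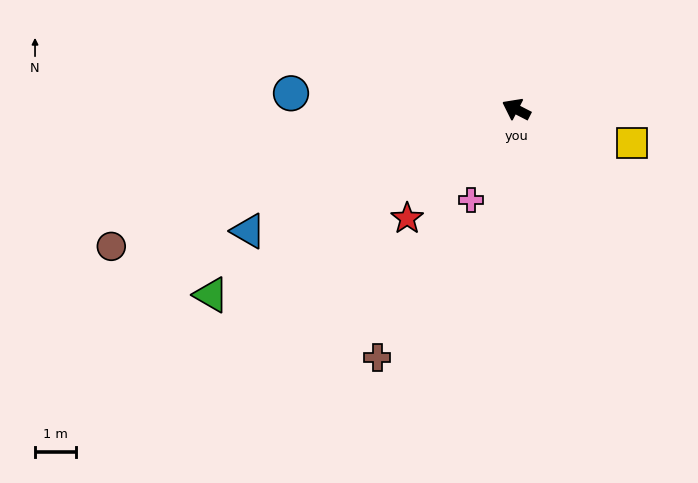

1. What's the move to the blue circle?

turn left 23°, forward 5.5 m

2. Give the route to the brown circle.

turn left 46°, forward 10.4 m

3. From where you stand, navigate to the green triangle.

turn left 59°, forward 8.7 m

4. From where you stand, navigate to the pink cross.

turn left 91°, forward 2.5 m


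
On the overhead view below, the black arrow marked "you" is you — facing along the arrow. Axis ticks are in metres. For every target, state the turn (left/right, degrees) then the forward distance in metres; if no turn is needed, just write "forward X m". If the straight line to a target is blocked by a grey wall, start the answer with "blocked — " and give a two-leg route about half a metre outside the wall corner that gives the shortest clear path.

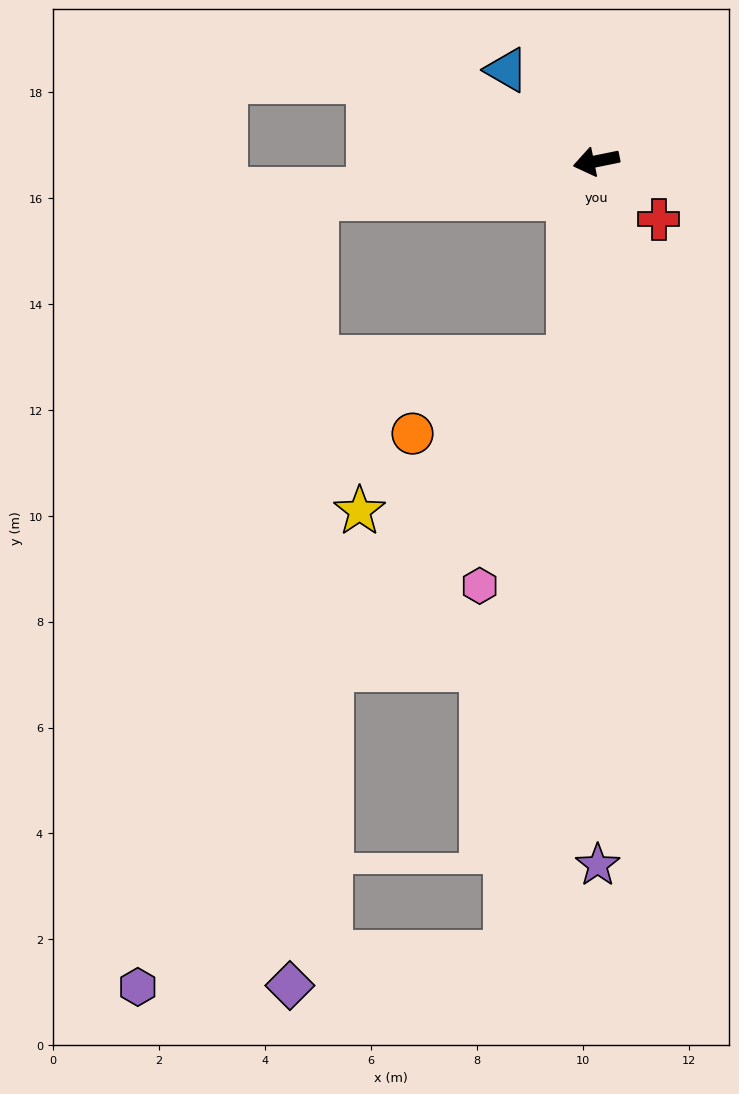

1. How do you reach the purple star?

turn left 79°, forward 13.3 m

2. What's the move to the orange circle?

blocked — turn left 70°, forward 3.7 m, then turn right 56°, forward 3.3 m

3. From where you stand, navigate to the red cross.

turn left 126°, forward 1.6 m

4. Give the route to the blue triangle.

turn right 57°, forward 2.4 m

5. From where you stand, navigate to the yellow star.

blocked — turn left 70°, forward 3.7 m, then turn right 45°, forward 4.9 m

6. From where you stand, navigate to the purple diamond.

blocked — turn right 4°, forward 5.3 m, then turn left 81°, forward 14.9 m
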